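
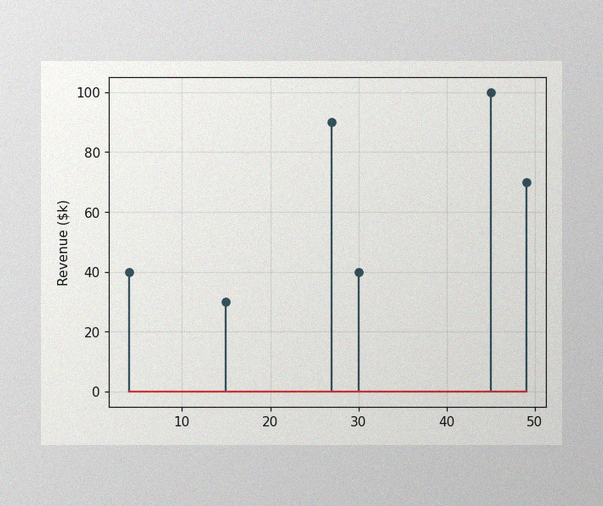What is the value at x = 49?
$70k

The image has some photo noise and uneven lighting. The stem at x=49 reaches $70k.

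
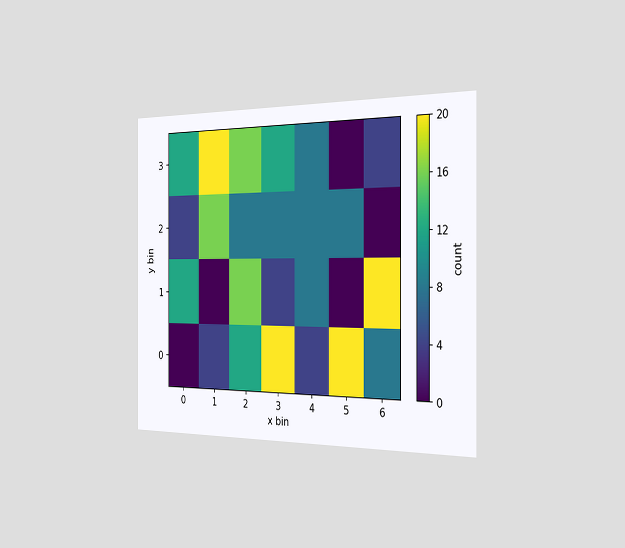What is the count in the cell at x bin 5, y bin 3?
The chart is viewed slightly from the right. Matching the cell (5, 3) against the colorbar gives 0.

0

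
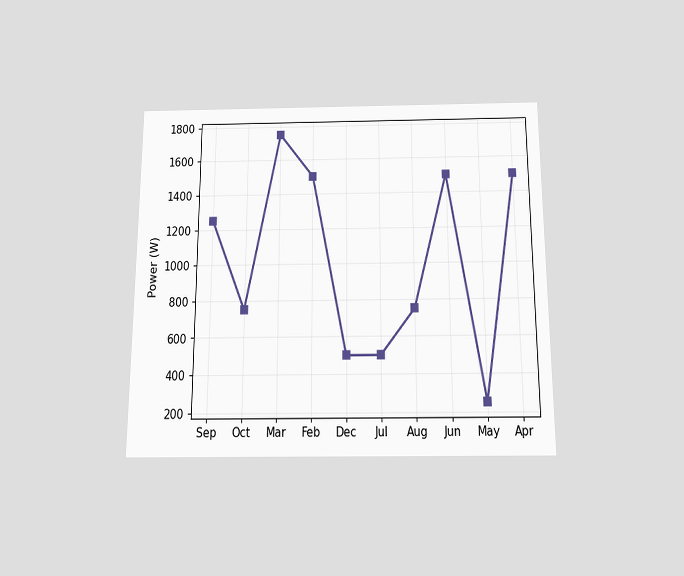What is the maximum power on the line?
The chart is viewed slightly from below. The highest point is at Mar, and reading across to the y-axis gives 1750W.

1750W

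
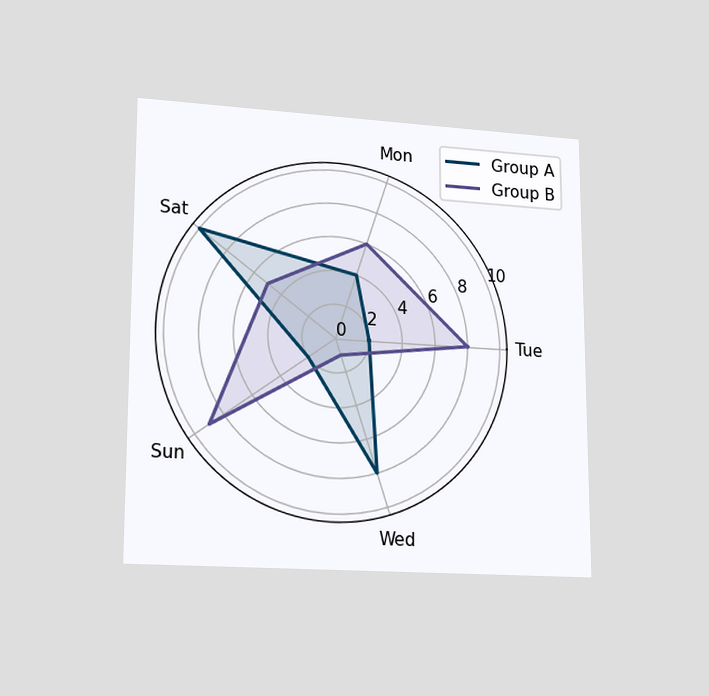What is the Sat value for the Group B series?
The chart is viewed at a slight angle. On the Sat axis, Group B reaches 5.

5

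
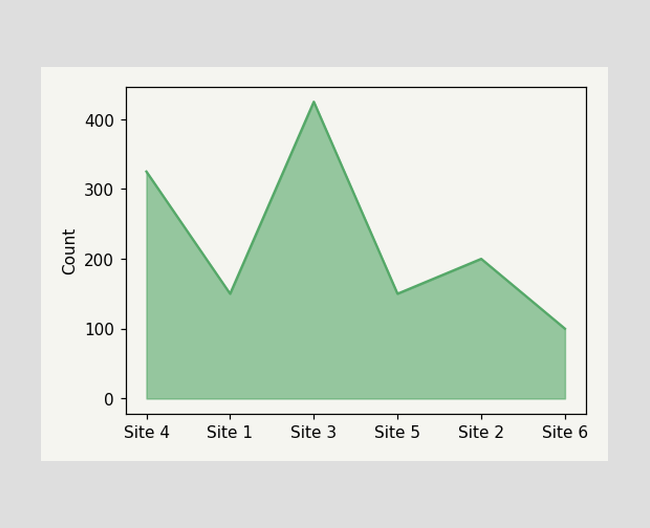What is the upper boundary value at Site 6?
At Site 6 the upper boundary is at 100.

100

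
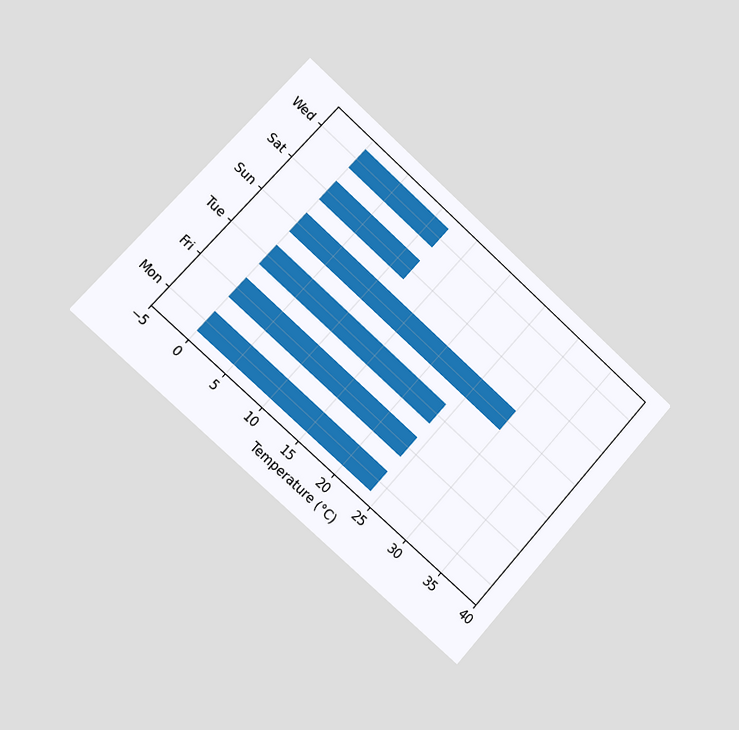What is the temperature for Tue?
The chart is tilted about 42° clockwise and viewed slightly from the left. Reading along the chart's x-axis, the Tue bar reaches 24°C.

24°C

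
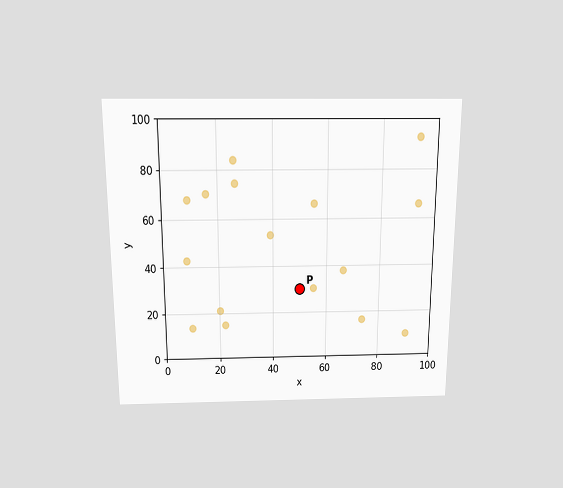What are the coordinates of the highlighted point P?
(50, 30)

The chart is viewed slightly from above. Following the gridlines from P to each axis, P sits at (50, 30).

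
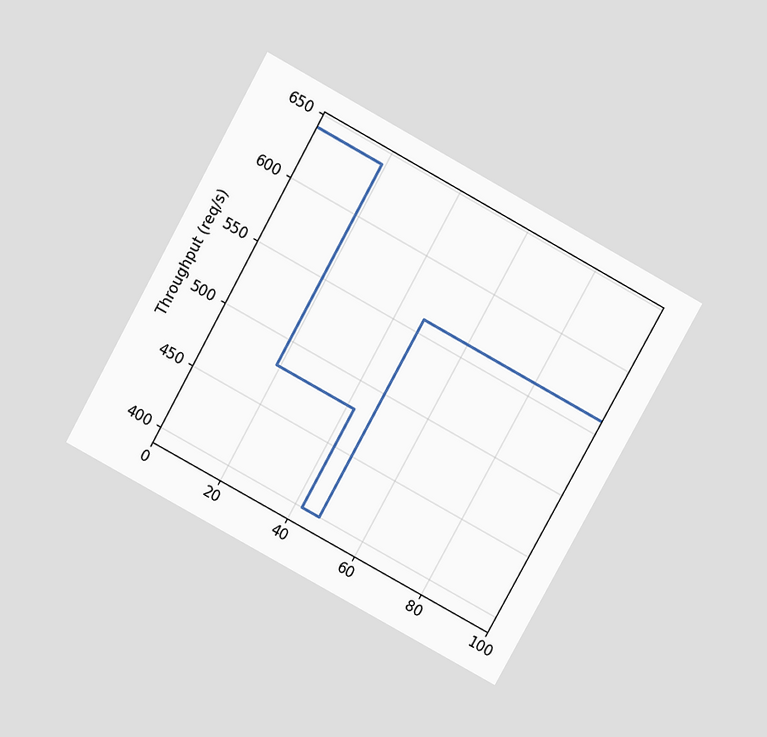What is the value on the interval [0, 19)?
The chart is tilted about 29° clockwise and viewed at a slight angle. On [0, 19) the step sits at 640req/s.

640req/s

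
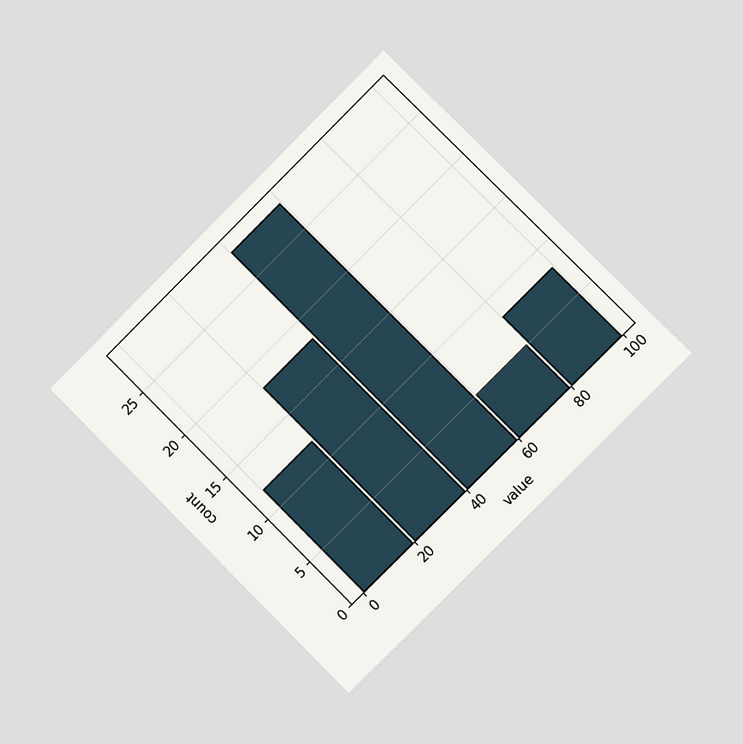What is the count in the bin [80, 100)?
8

The chart is tilted about 45° counter-clockwise and viewed slightly from the right. The [80, 100) bin has height 8.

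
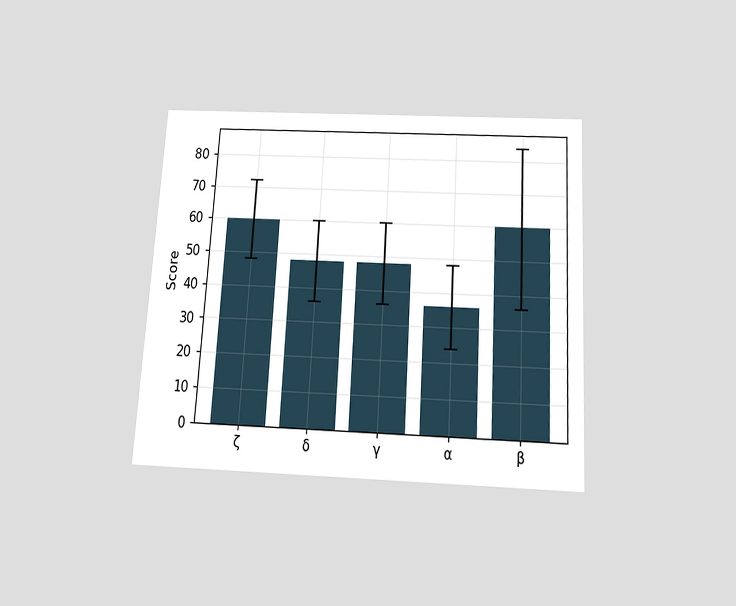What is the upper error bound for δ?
60

The chart is tilted about 3° clockwise and viewed slightly from below. The δ bar's upper whisker reaches 60.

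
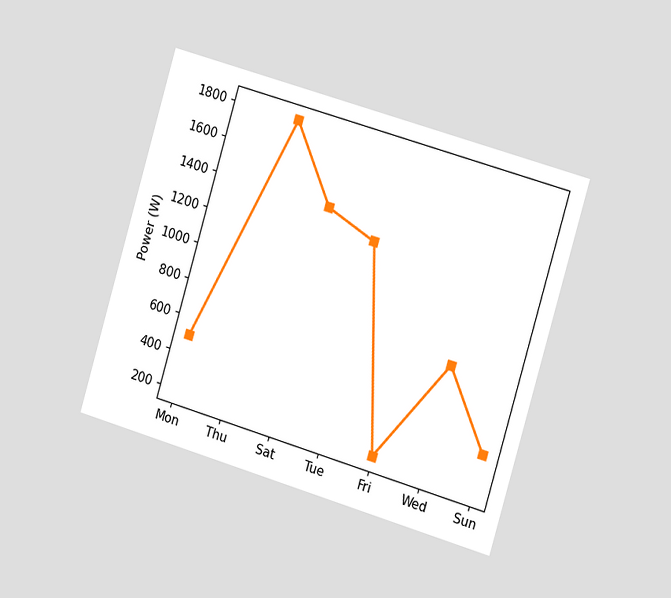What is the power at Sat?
The chart is tilted about 17° clockwise and viewed slightly from the right. At Sat, the line is at 1400W.

1400W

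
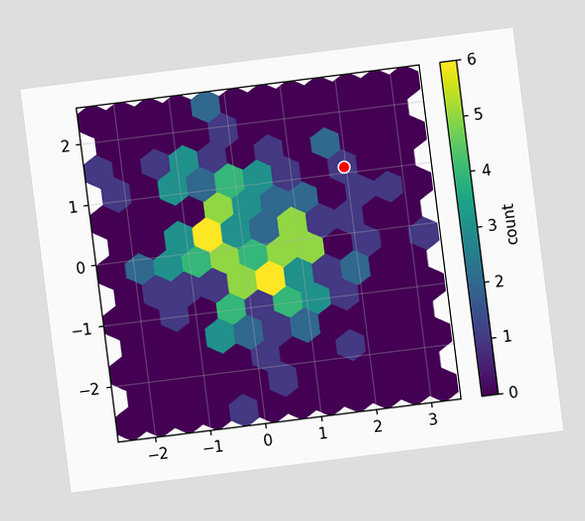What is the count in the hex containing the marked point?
The chart is tilted about 7° counter-clockwise. The marked hex reads 1 on the colorbar.

1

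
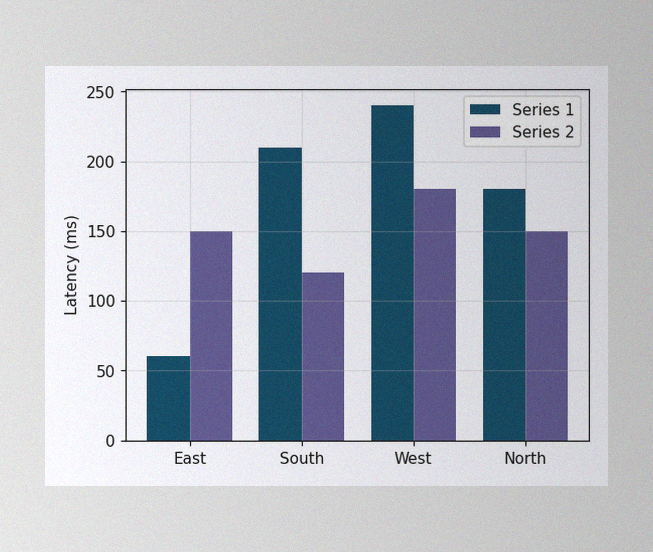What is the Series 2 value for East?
The image has some photo noise and uneven lighting. The Series 2 bar at East reaches 150ms on the y-axis.

150ms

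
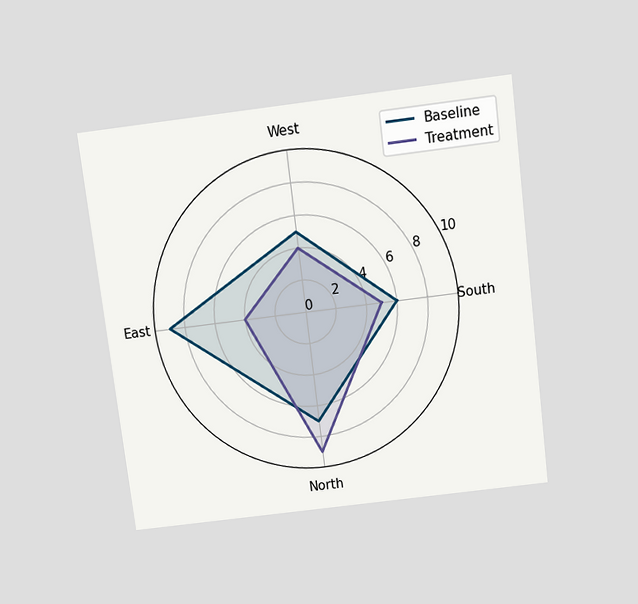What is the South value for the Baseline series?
The chart is tilted about 7° counter-clockwise and viewed slightly from above. On the South axis, Baseline reaches 6.

6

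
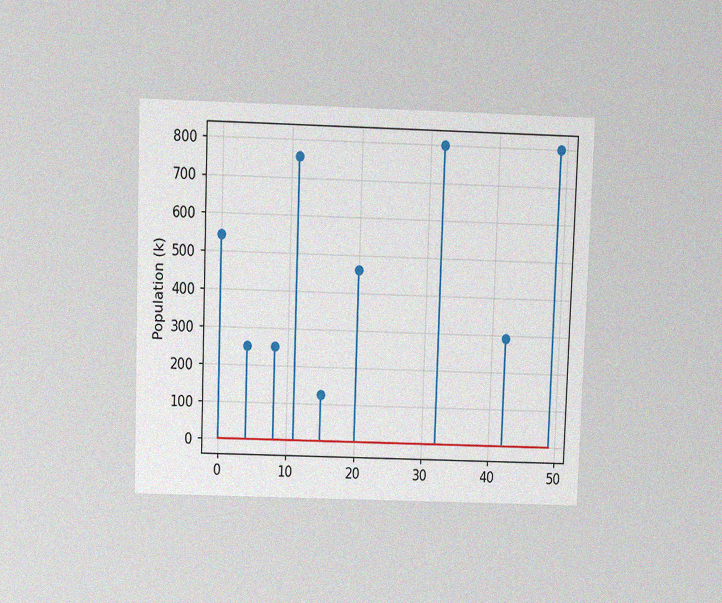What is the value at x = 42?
294k

The chart is tilted about 2° clockwise and viewed slightly from above, with some photo noise. The stem at x=42 reaches 294k.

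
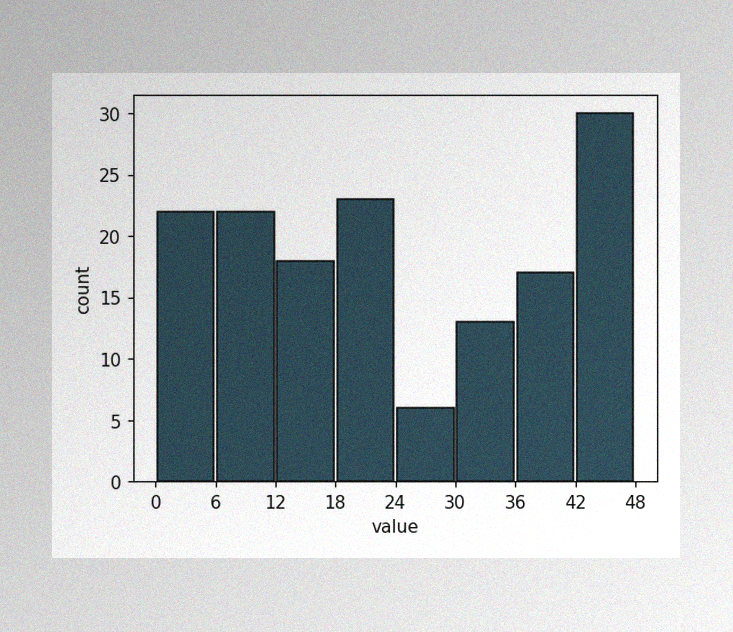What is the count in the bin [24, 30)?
The image has some photo noise and uneven lighting. The [24, 30) bin has height 6.

6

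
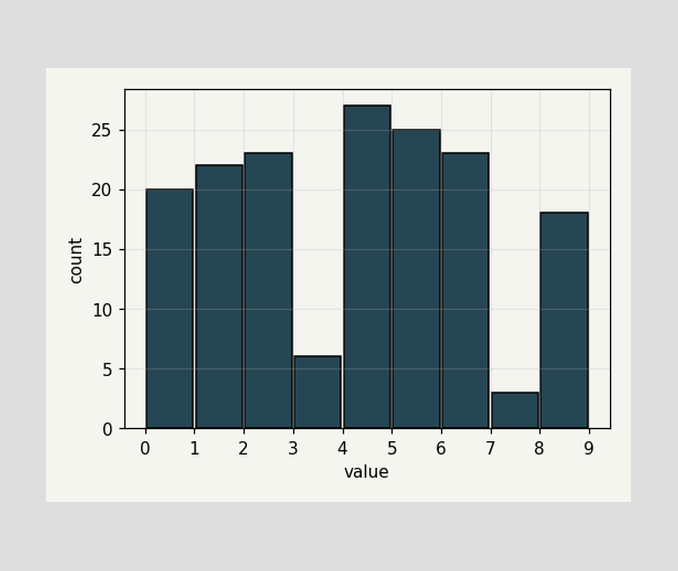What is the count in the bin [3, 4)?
The [3, 4) bin has height 6.

6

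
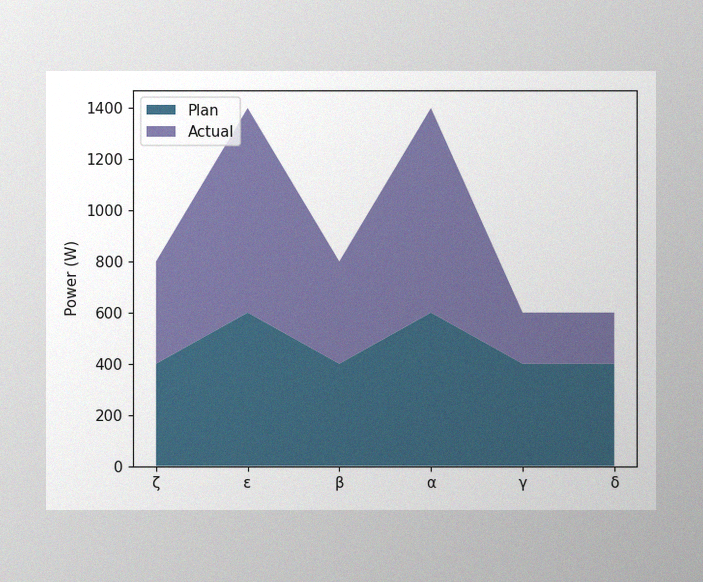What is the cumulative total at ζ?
800W

The image has some photo noise and uneven lighting. The stacked total at ζ reaches 800W.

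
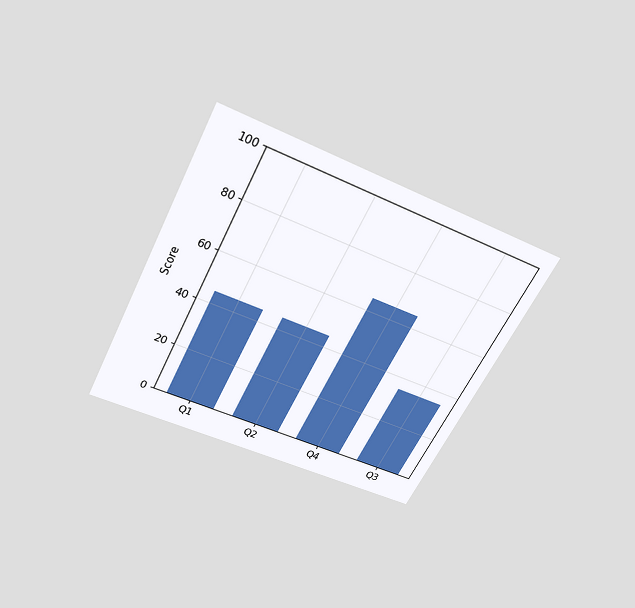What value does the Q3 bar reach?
The chart is tilted about 27° clockwise and viewed slightly from above. Reading along the chart's y-axis, the Q3 bar reaches 35.

35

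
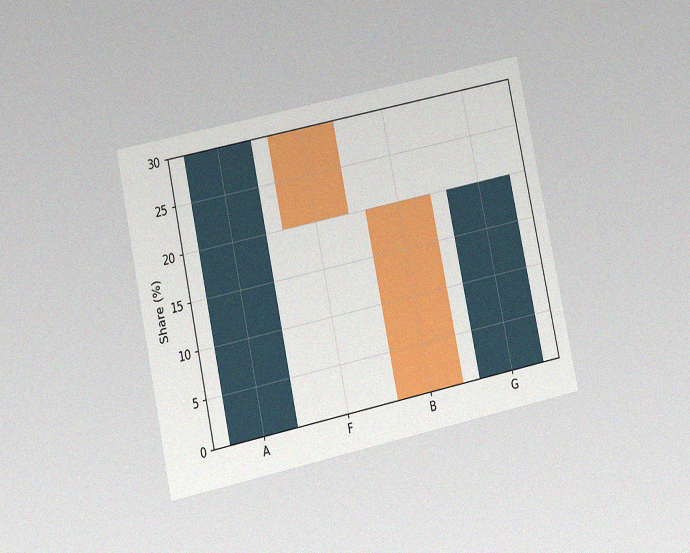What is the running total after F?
20%

The chart is tilted about 12° counter-clockwise and viewed at a slight angle, with some photo noise. After F the running total reaches 20%.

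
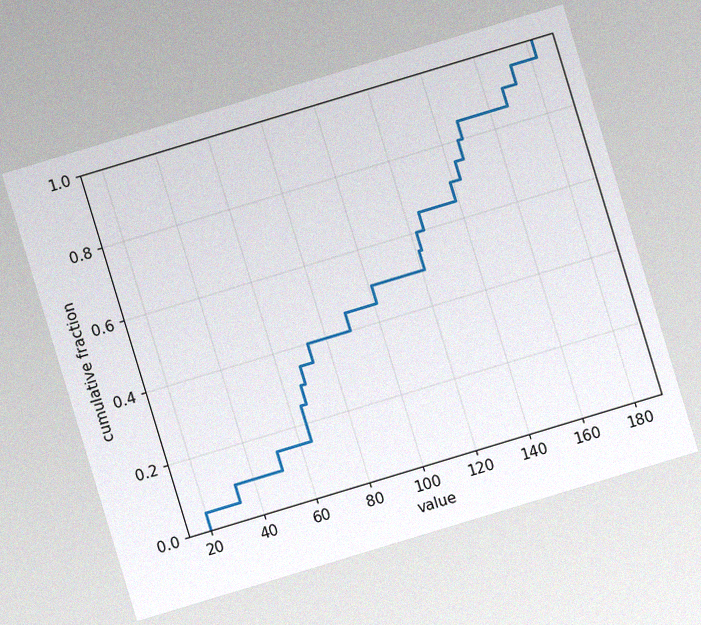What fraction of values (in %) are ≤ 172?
The chart is tilted about 17° counter-clockwise, with some photo noise. At x=172 the ECDF step is at 95%.

95%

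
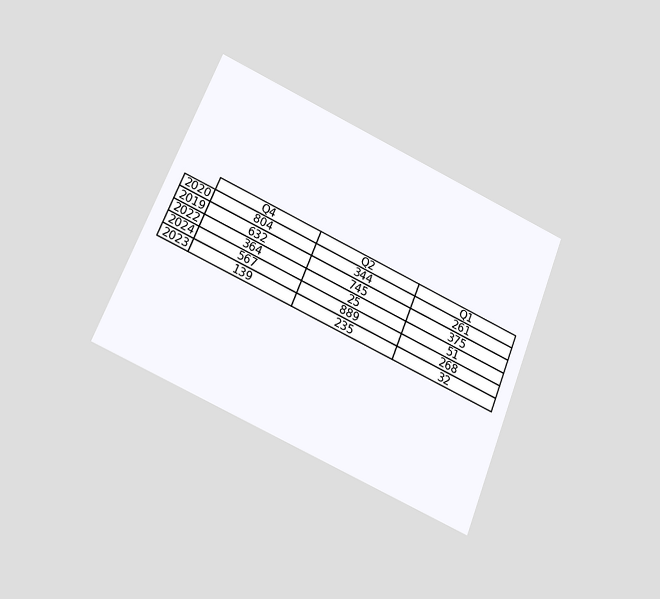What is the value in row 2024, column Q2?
889

The chart is tilted about 22° clockwise and viewed slightly from below. The (2024, Q2) cell reads 889.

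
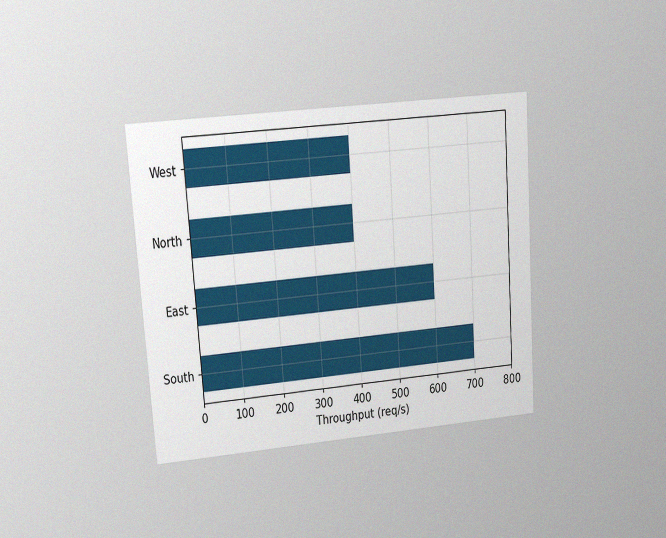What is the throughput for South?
700req/s

The chart is tilted about 4° counter-clockwise and viewed at a slight angle, with some photo noise. Reading along the chart's x-axis, the South bar reaches 700req/s.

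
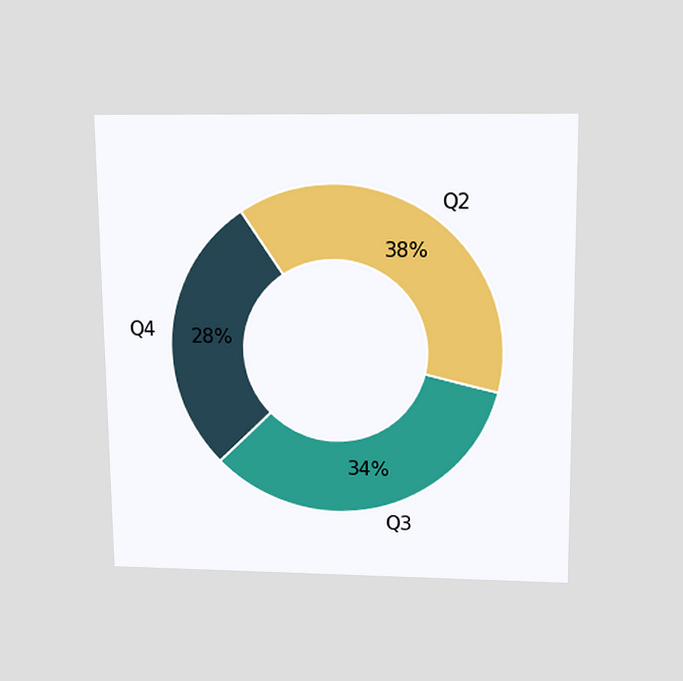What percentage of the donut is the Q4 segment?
28%

The chart is viewed slightly from above. The Q4 segment takes up 28% of the ring.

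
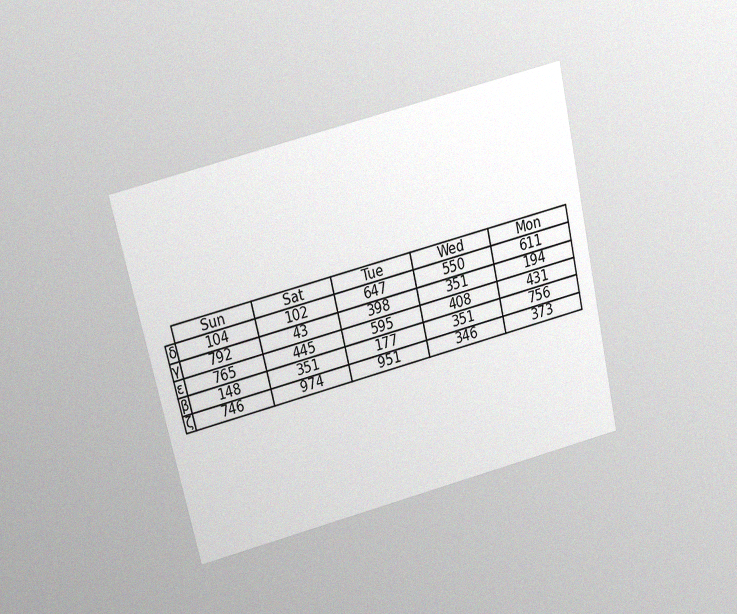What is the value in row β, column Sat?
The chart is tilted about 13° counter-clockwise and viewed slightly from above, with some photo noise. The (β, Sat) cell reads 351.

351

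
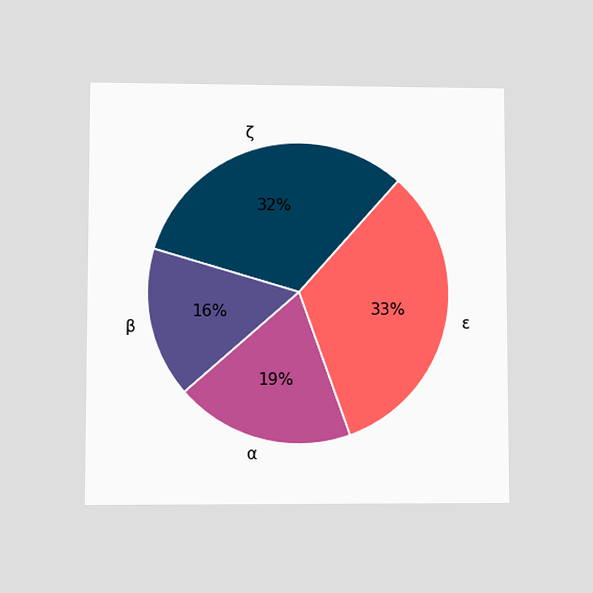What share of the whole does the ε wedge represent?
The chart is viewed at a slight angle. The ε slice takes up 33% of the pie.

33%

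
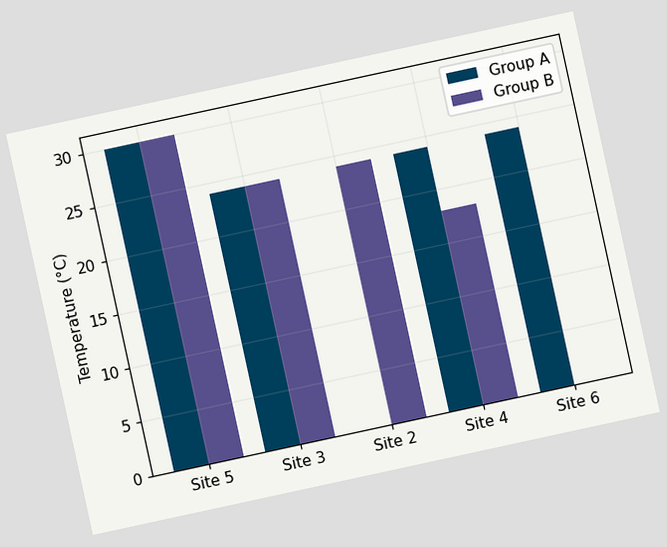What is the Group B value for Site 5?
The chart is tilted about 12° counter-clockwise. The Group B bar at Site 5 reaches 30°C on the y-axis.

30°C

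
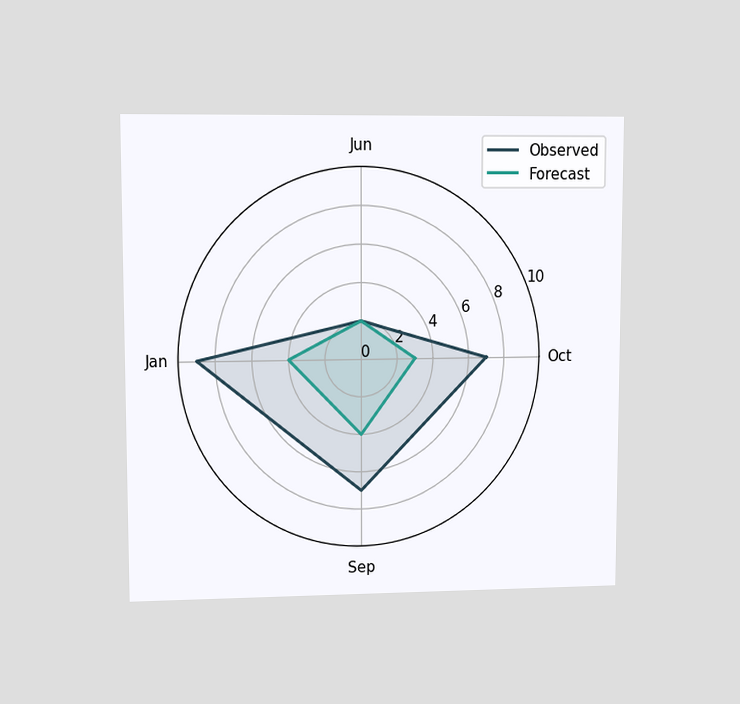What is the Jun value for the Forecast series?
2

The chart is viewed at a slight angle. On the Jun axis, Forecast reaches 2.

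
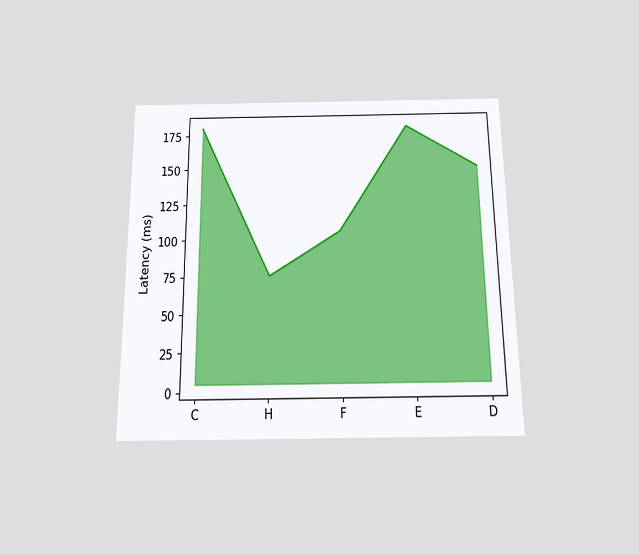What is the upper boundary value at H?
75ms

The chart is viewed slightly from below. At H the upper boundary is at 75ms.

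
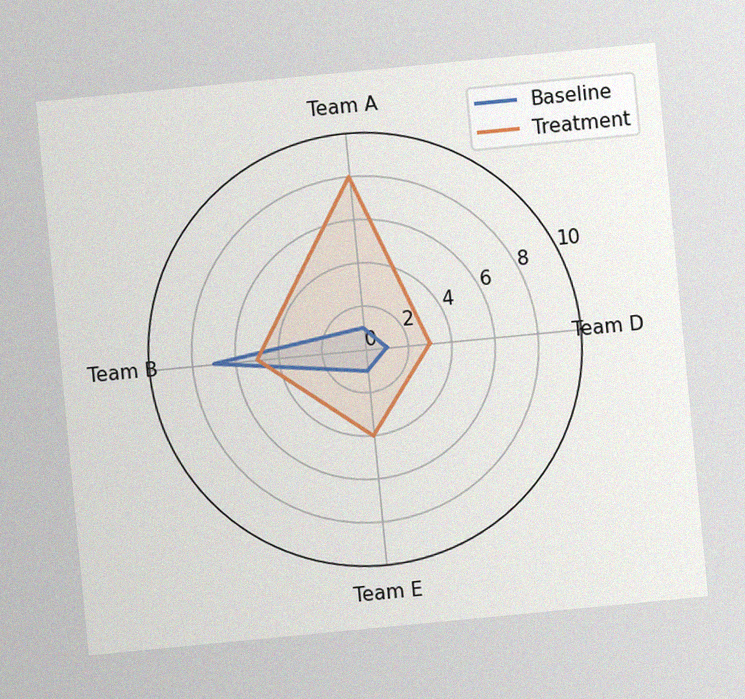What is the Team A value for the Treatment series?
The chart is tilted about 5° counter-clockwise, with some photo noise. On the Team A axis, Treatment reaches 8.

8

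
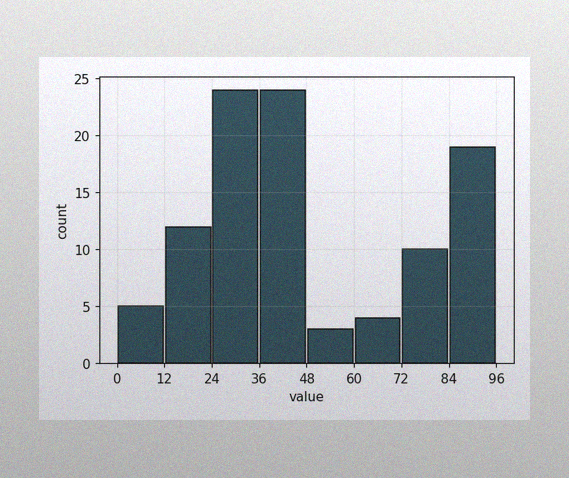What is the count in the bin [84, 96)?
19

The image has some photo noise and uneven lighting. The [84, 96) bin has height 19.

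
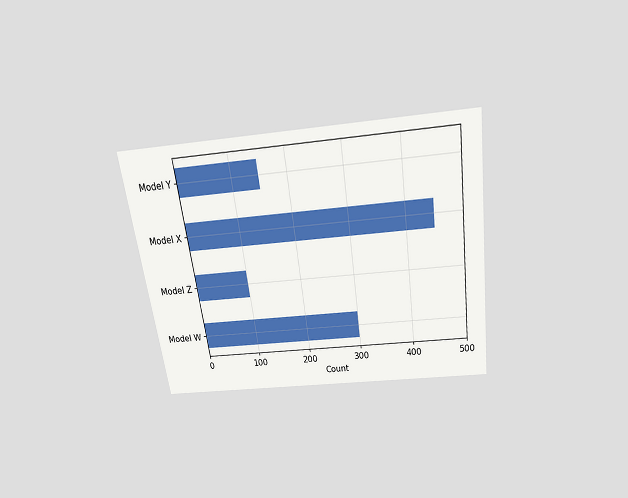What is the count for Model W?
300

The chart is tilted about 8° counter-clockwise and viewed slightly from above. Reading along the chart's x-axis, the Model W bar reaches 300.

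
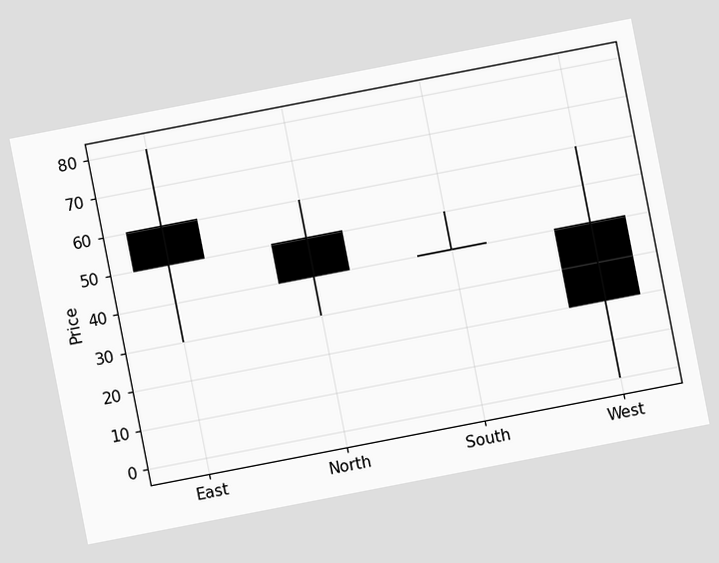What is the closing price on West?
20

The chart is tilted about 11° counter-clockwise. The West candle closes at 20.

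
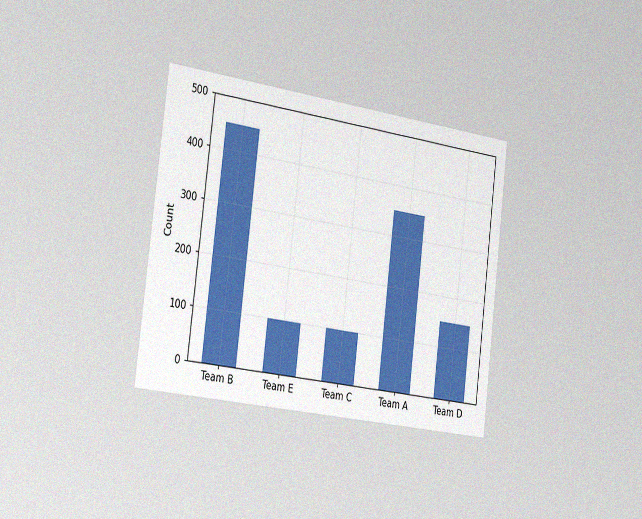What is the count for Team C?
100

The chart is tilted about 7° clockwise and viewed slightly from the left, with some photo noise. Reading along the chart's y-axis, the Team C bar reaches 100.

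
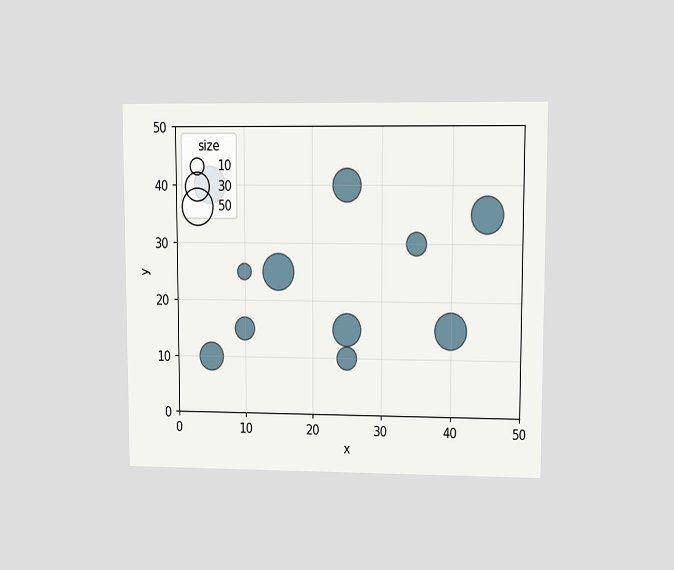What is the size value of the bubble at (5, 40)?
The chart is viewed at a slight angle. Matching the bubble at (5, 40) against the size legend gives 50.

50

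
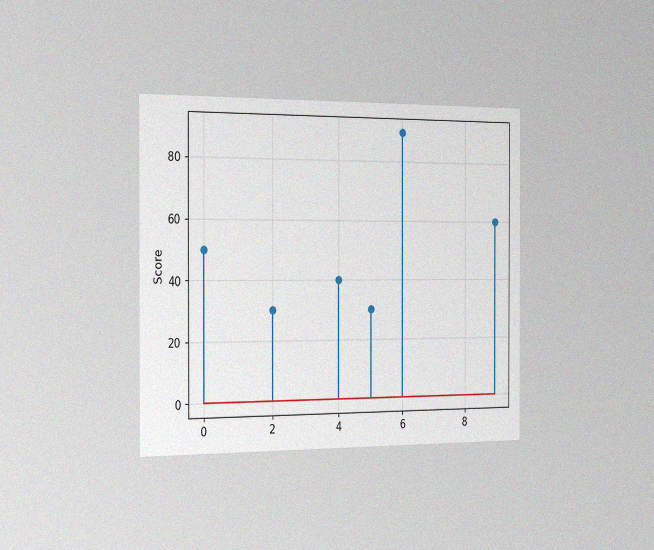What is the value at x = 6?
The chart is viewed slightly from the left, with some photo noise. The stem at x=6 reaches 90.

90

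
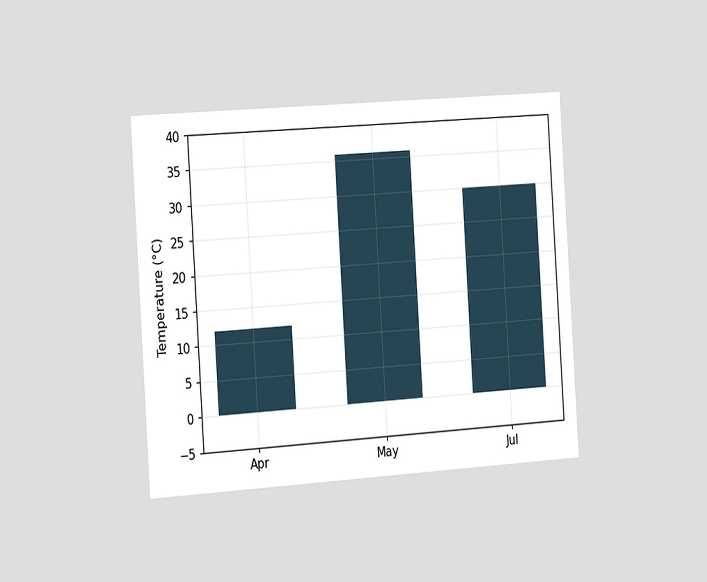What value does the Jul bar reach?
The chart is tilted about 4° counter-clockwise and viewed slightly from the left. Reading along the chart's y-axis, the Jul bar reaches 30°C.

30°C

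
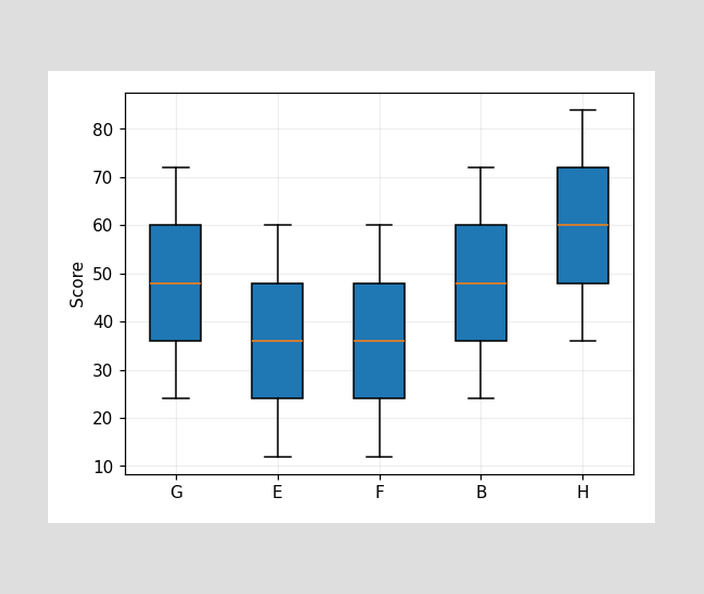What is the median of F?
36

The median line in the F box sits at 36.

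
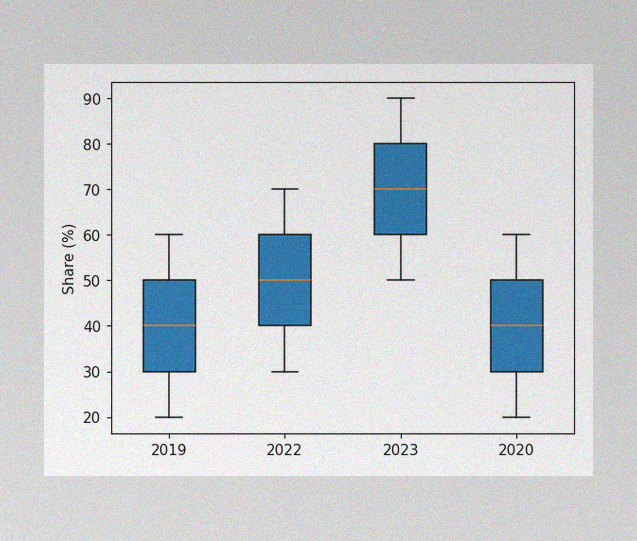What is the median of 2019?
The image has some photo noise and uneven lighting. The median line in the 2019 box sits at 40%.

40%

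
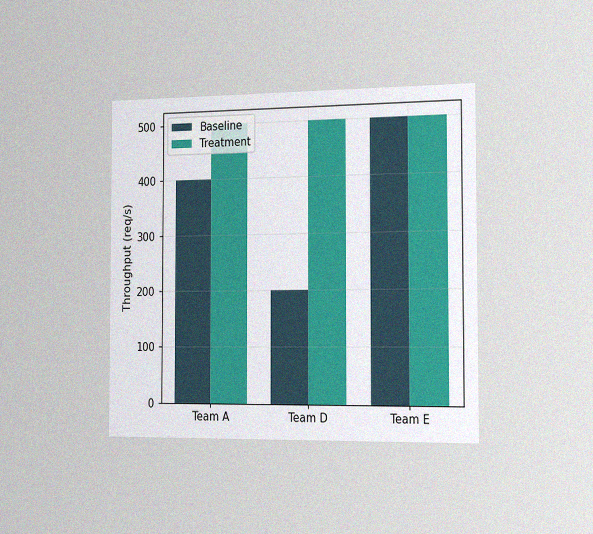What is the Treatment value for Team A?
The chart is viewed slightly from the right, with some photo noise. The Treatment bar at Team A reaches 500req/s on the y-axis.

500req/s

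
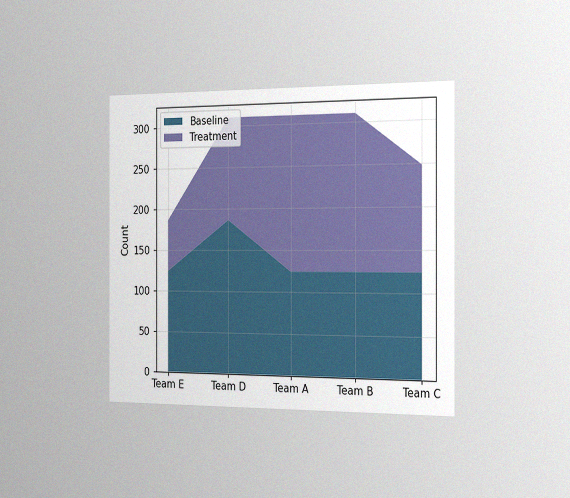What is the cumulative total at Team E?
The chart is viewed slightly from the right, with some photo noise. The stacked total at Team E reaches 186.

186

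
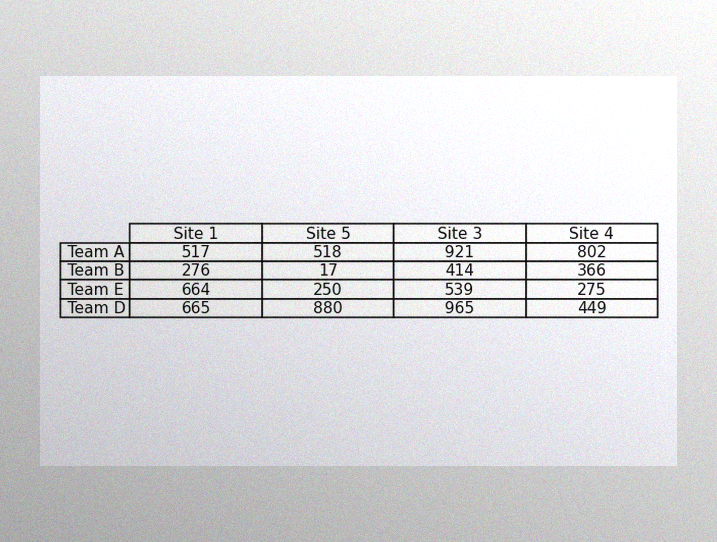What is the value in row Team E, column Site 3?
539

The image has some photo noise and uneven lighting. The (Team E, Site 3) cell reads 539.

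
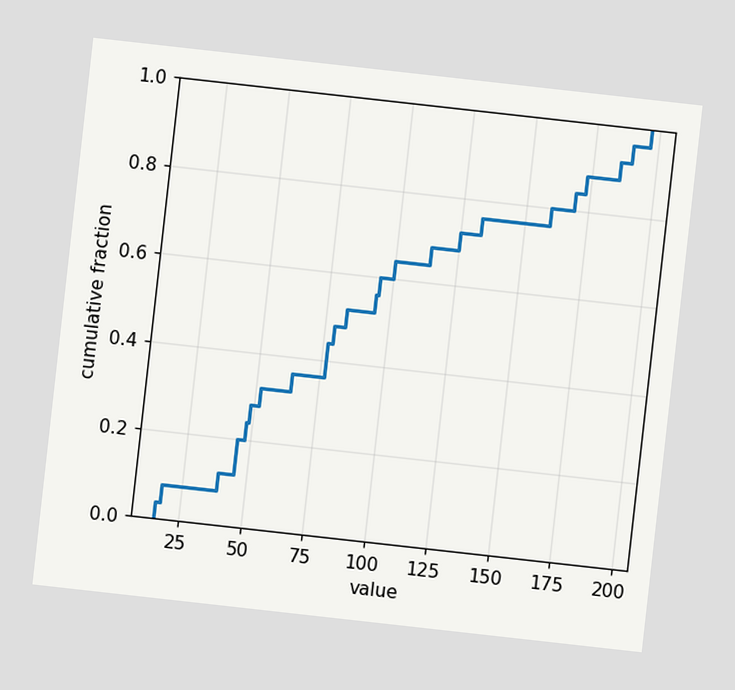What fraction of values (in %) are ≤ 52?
32%

The chart is tilted about 6° clockwise. At x=52 the ECDF step is at 32%.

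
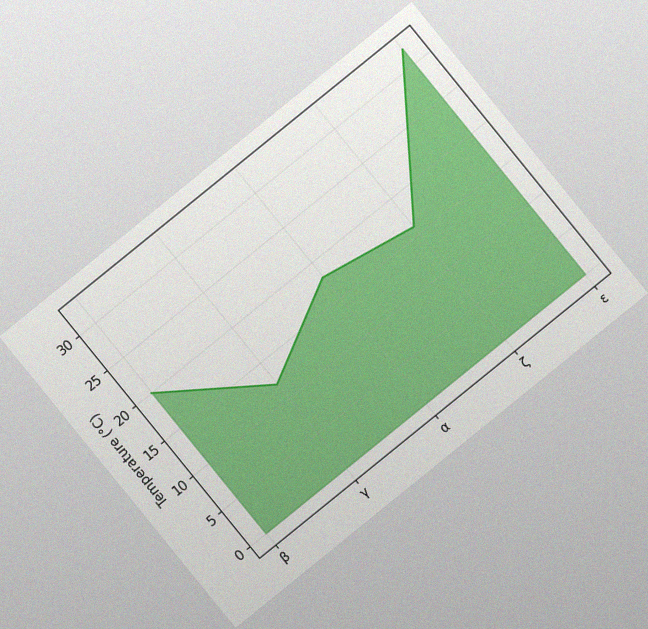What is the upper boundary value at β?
20°C

The chart is tilted about 39° counter-clockwise, with some photo noise. At β the upper boundary is at 20°C.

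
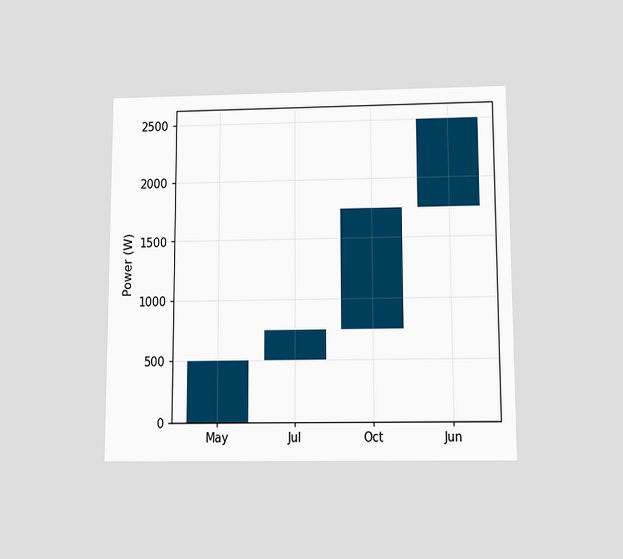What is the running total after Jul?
The chart is viewed slightly from below. After Jul the running total reaches 750W.

750W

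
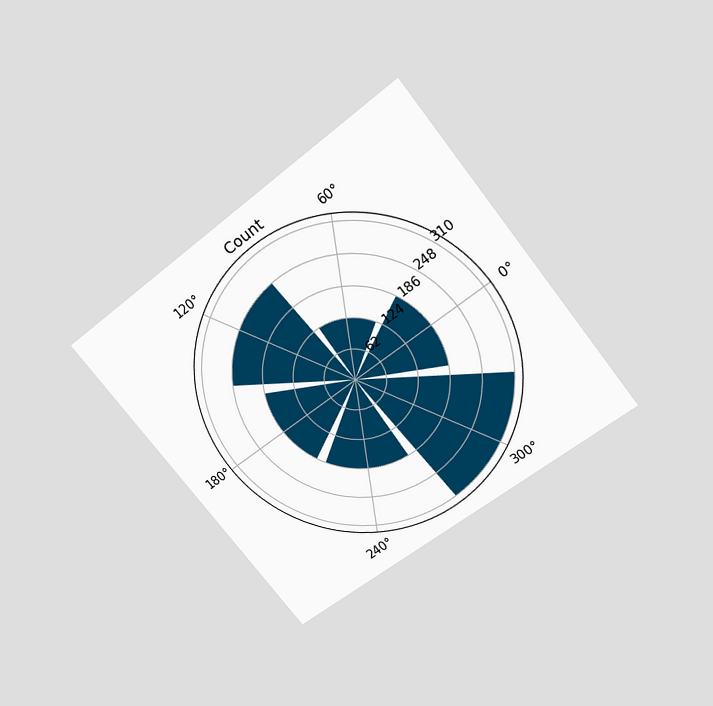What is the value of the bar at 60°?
124

The chart is tilted about 38° counter-clockwise and viewed slightly from above. The bar at 60° reaches 124 on the radial axis.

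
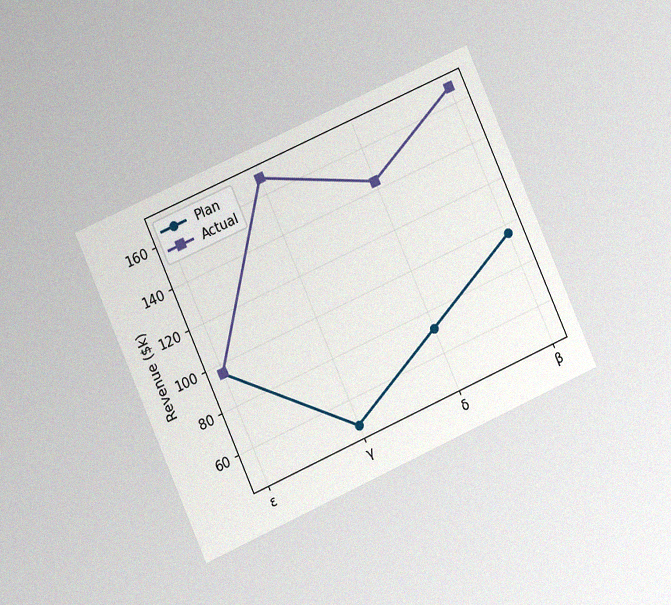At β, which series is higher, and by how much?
The chart is tilted about 24° counter-clockwise and viewed at a slight angle, with some photo noise. At β, Actual sits above the other line by $72k.

Actual, by $72k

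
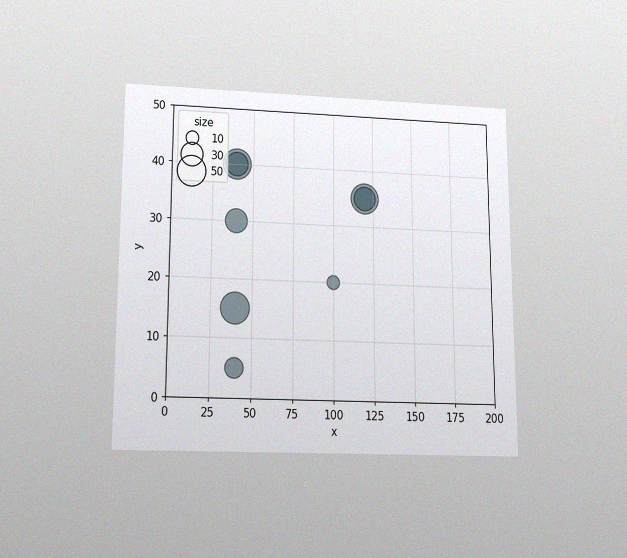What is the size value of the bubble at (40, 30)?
The chart is viewed slightly from below, with some photo noise. Matching the bubble at (40, 30) against the size legend gives 30.

30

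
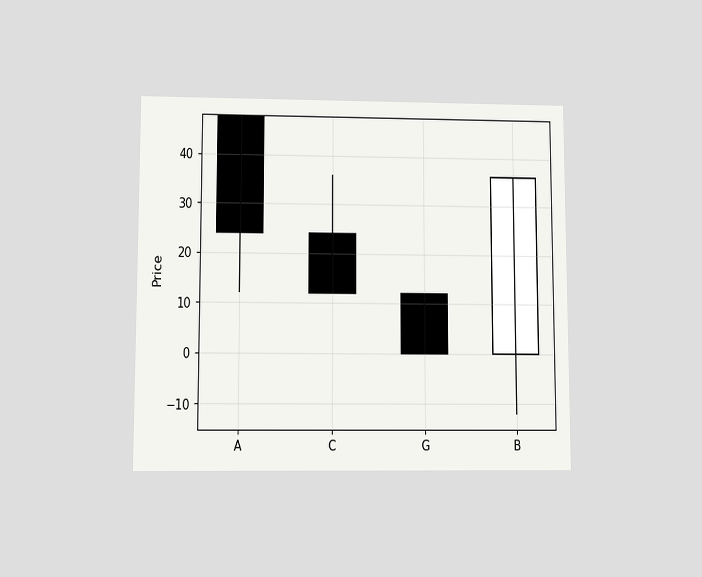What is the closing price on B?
The chart is viewed slightly from below. The B candle closes at 36.

36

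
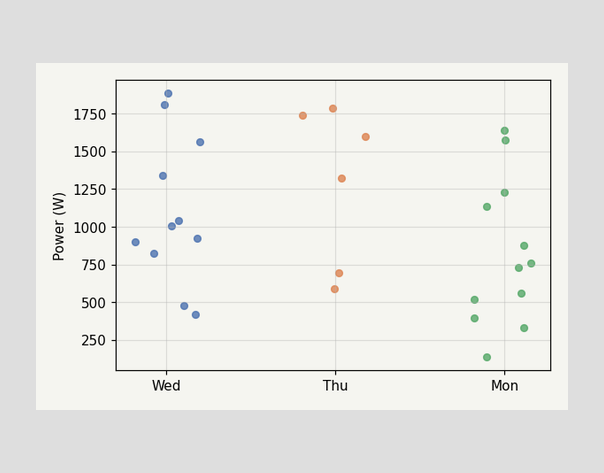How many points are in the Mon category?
Counting the markers in the Mon column gives 12.

12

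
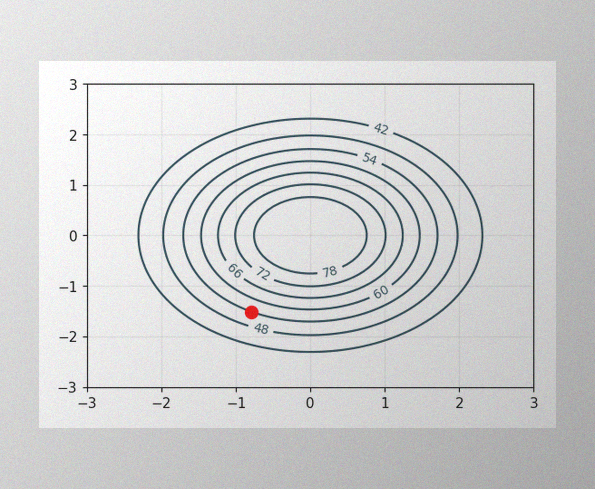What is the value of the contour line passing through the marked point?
54

The image has some photo noise and uneven lighting. The marked point sits on the contour labelled 54.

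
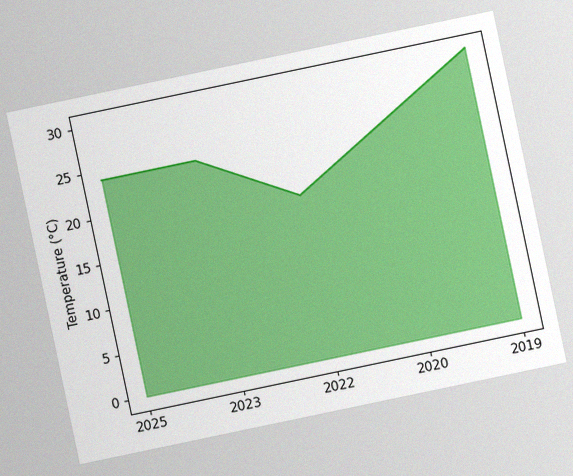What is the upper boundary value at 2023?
24°C

The chart is tilted about 12° counter-clockwise, with some photo noise. At 2023 the upper boundary is at 24°C.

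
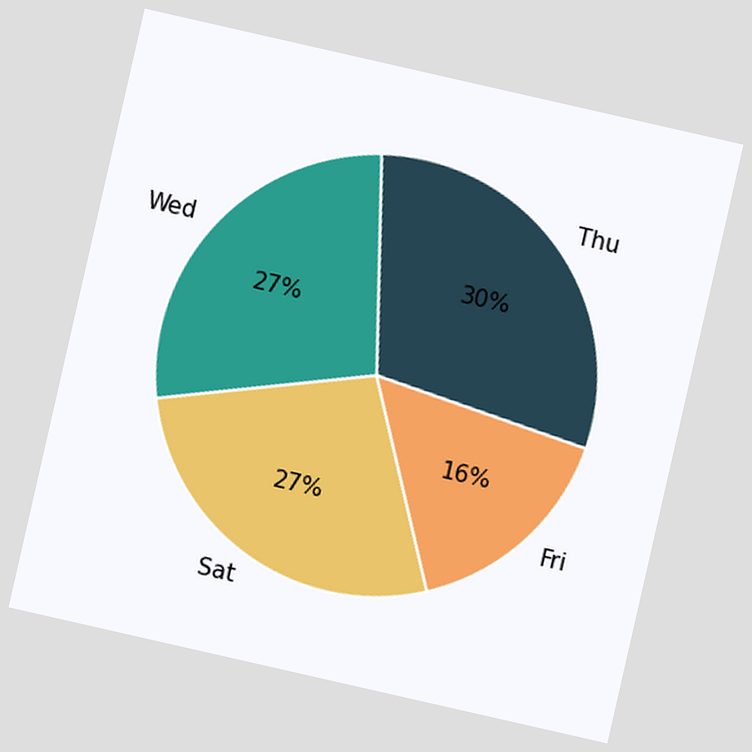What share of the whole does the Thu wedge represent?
30%

The chart is tilted about 13° clockwise. The Thu slice takes up 30% of the pie.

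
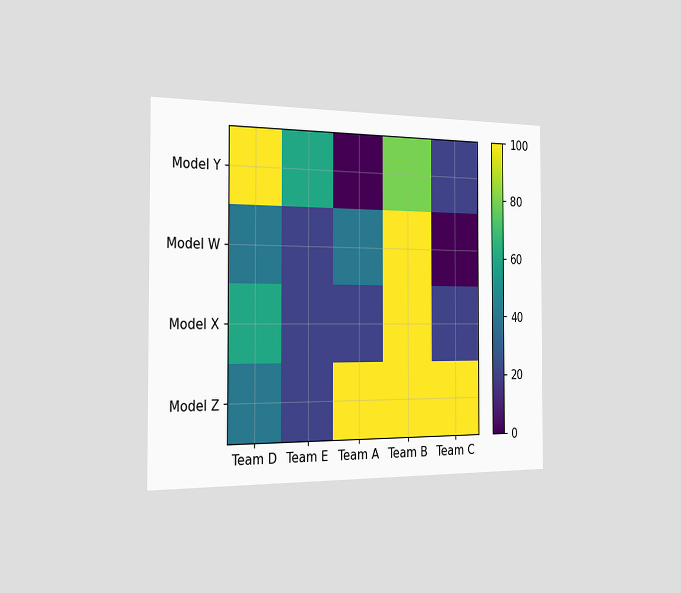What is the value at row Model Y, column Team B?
80

The chart is viewed slightly from the left. Matching cell (Model Y, Team B) against the colorbar gives 80.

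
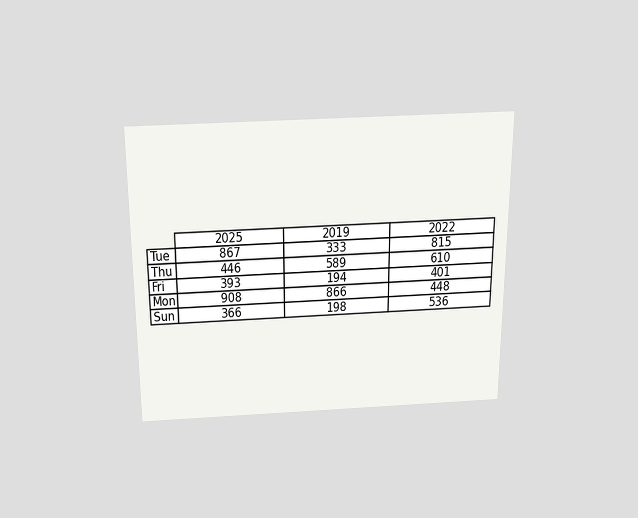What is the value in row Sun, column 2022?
The chart is viewed slightly from above. The (Sun, 2022) cell reads 536.

536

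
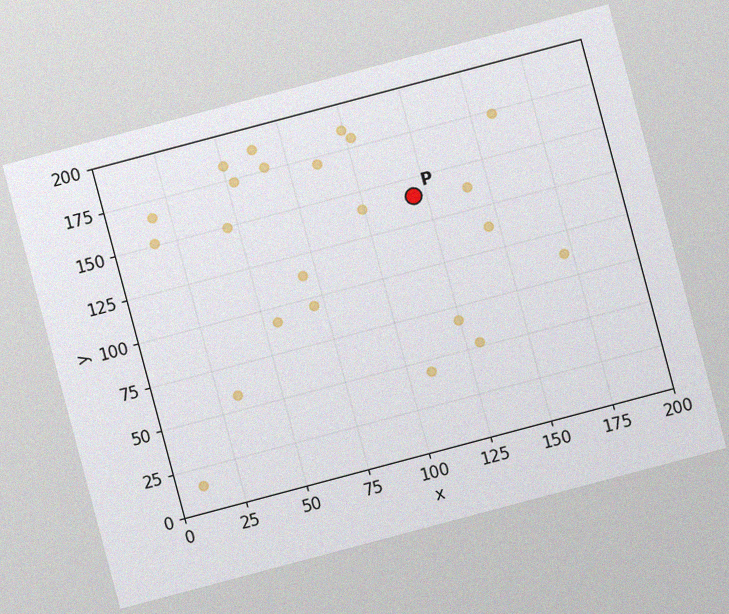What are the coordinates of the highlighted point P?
The chart is tilted about 15° counter-clockwise, with some photo noise. Following the gridlines from P to each axis, P sits at (120, 140).

(120, 140)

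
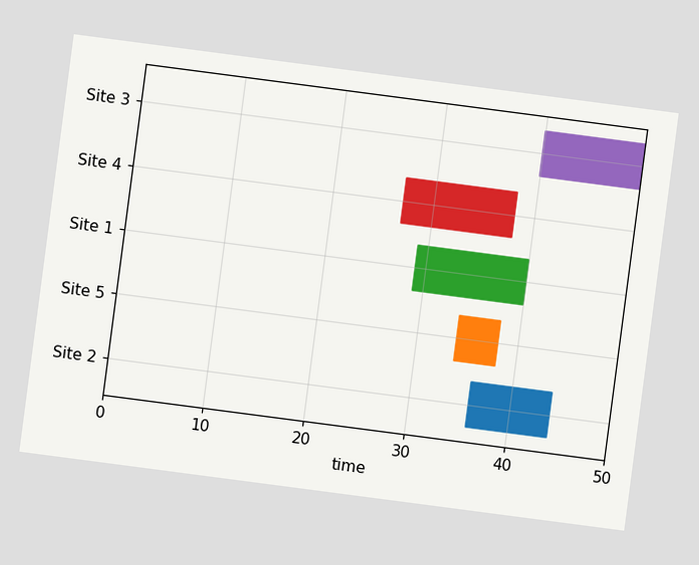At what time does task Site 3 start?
The chart is tilted about 7° clockwise. The Site 3 bar begins at t=40.

40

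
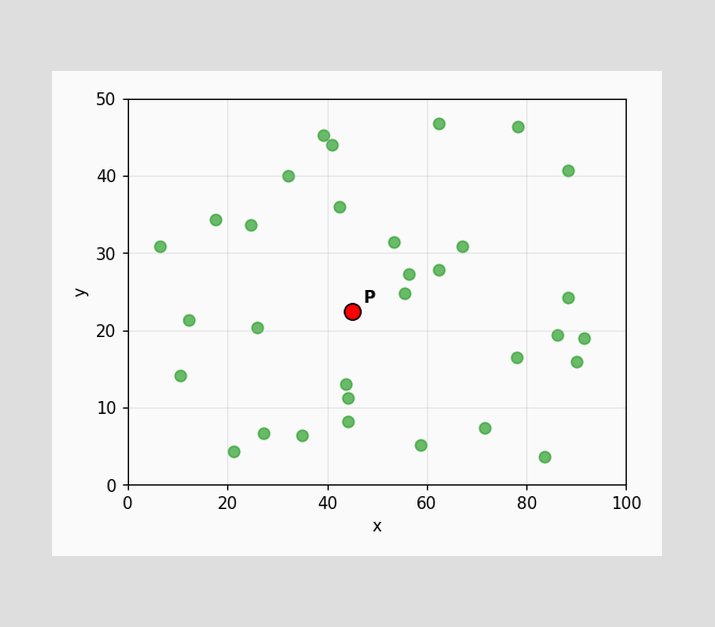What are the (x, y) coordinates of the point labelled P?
Following the gridlines from P to each axis, P sits at (45, 22.5).

(45, 22.5)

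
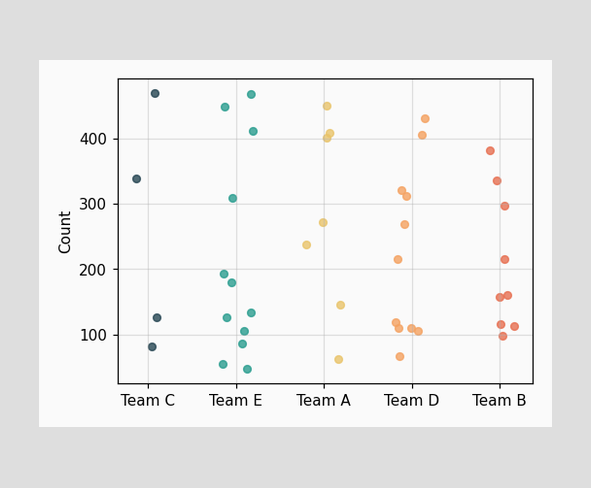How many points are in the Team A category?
Counting the markers in the Team A column gives 7.

7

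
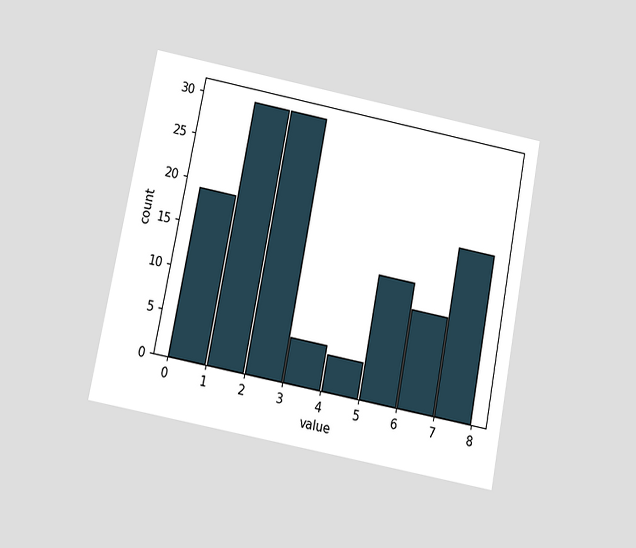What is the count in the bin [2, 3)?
The chart is tilted about 11° clockwise and viewed slightly from below. The [2, 3) bin has height 30.

30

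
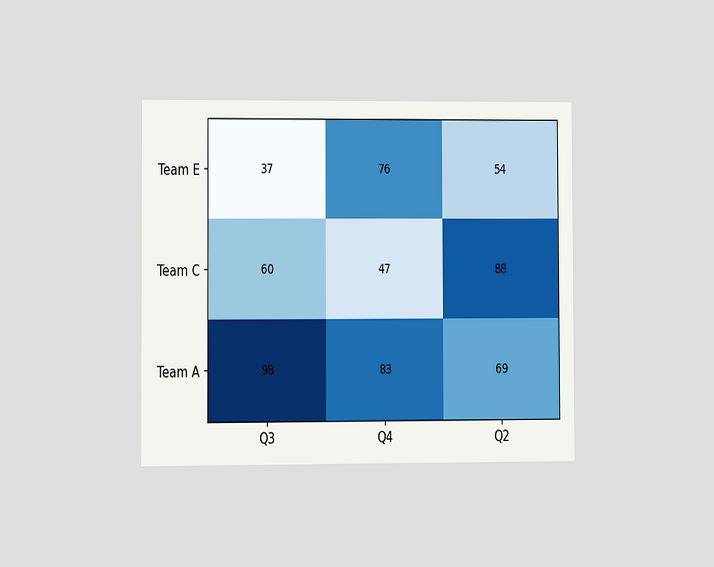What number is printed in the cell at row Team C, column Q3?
The chart is viewed at a slight angle. The (Team C, Q3) cell reads 60.

60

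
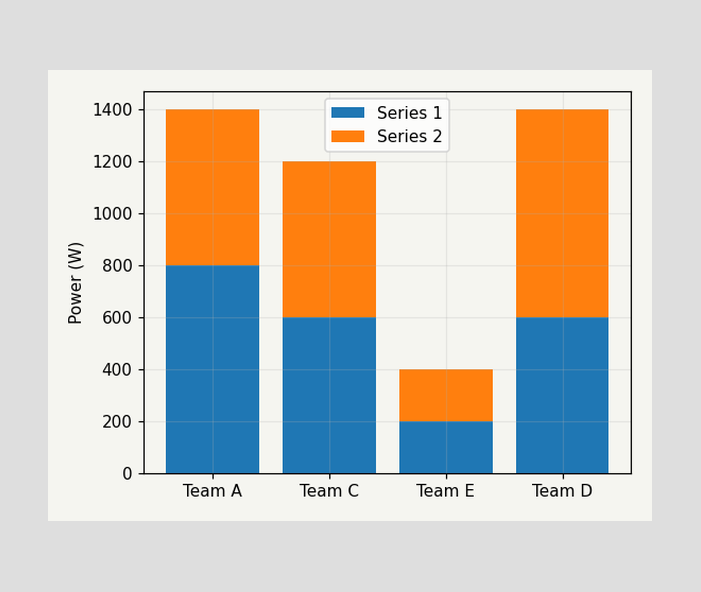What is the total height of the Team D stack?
The Team D stack's top reaches 1400W on the y-axis.

1400W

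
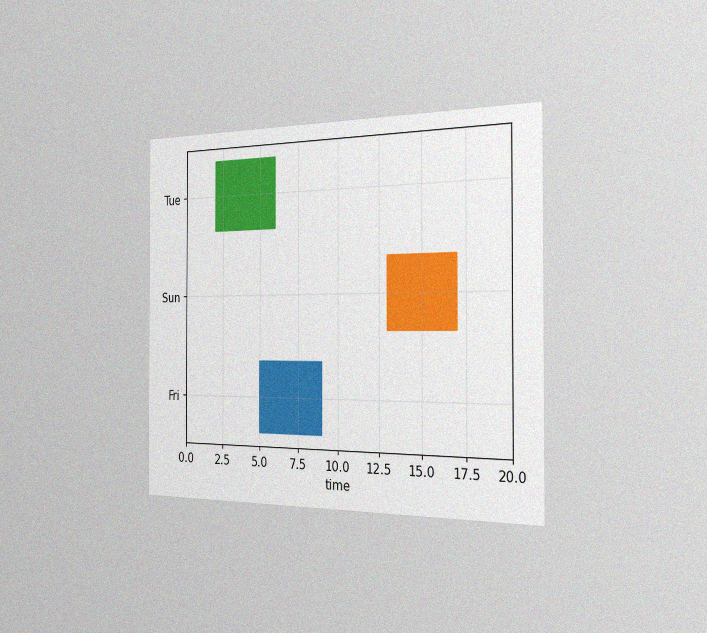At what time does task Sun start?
The chart is viewed slightly from the right, with some photo noise. The Sun bar begins at t=13.

13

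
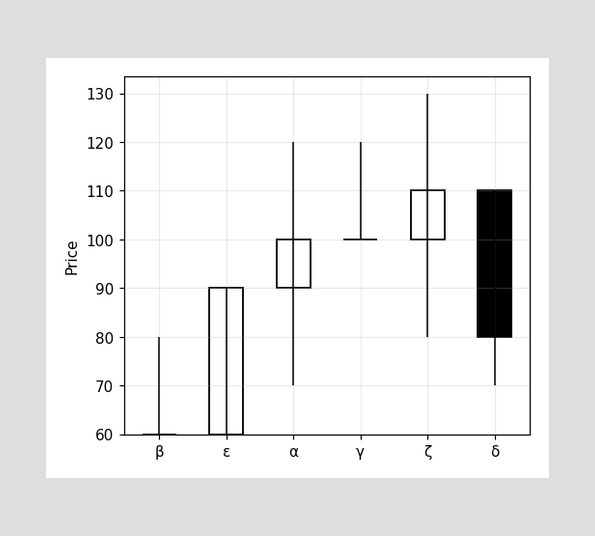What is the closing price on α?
The α candle closes at 100.

100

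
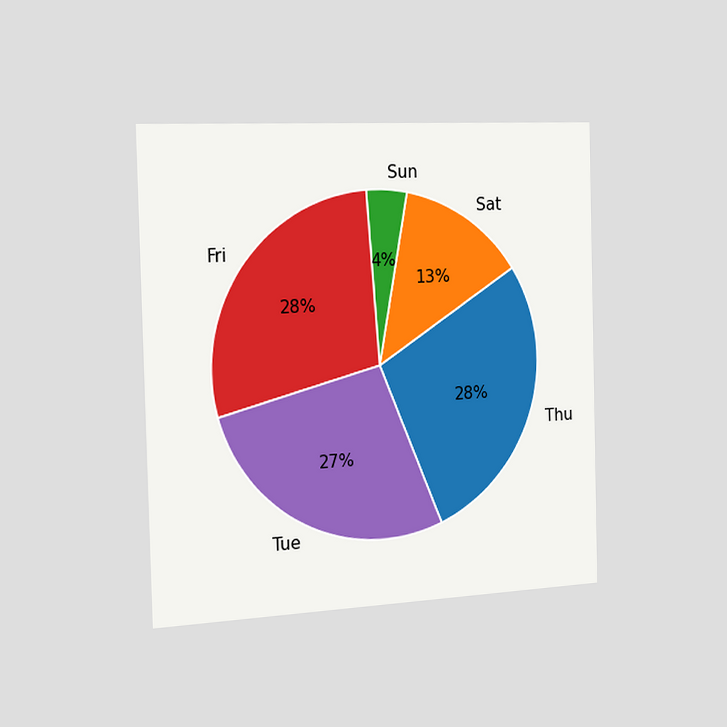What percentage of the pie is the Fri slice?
The chart is viewed slightly from the left. The Fri slice takes up 28% of the pie.

28%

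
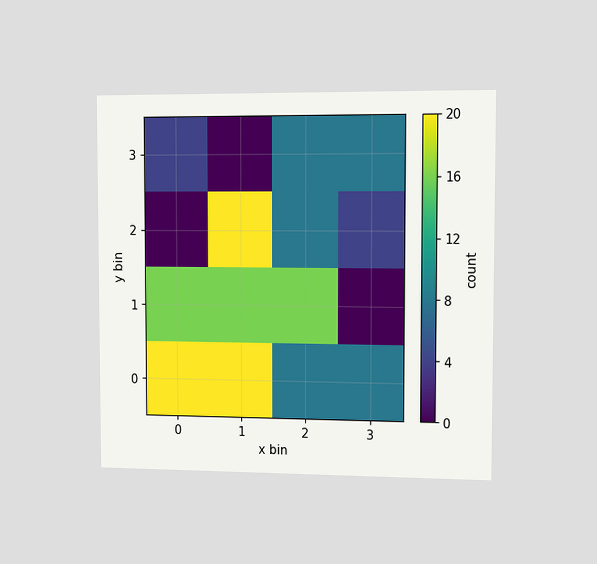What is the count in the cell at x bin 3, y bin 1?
The chart is viewed slightly from the right. Matching the cell (3, 1) against the colorbar gives 0.

0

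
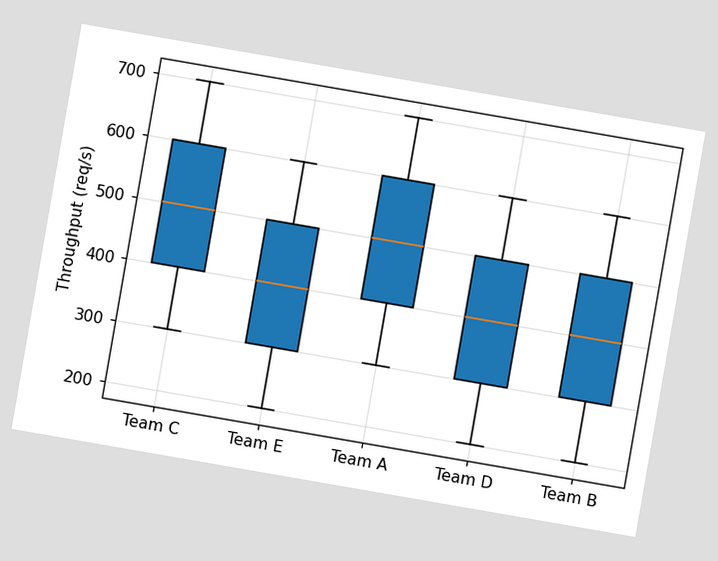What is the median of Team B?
400req/s

The chart is tilted about 10° clockwise. The median line in the Team B box sits at 400req/s.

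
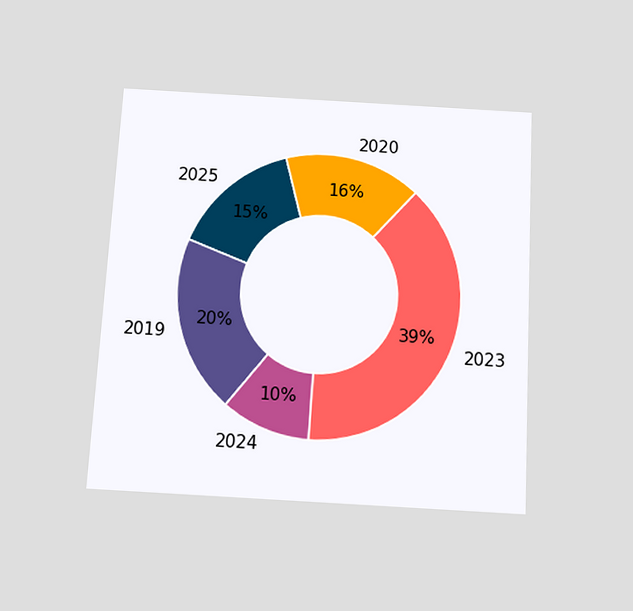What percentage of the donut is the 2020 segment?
The chart is tilted about 3° clockwise and viewed slightly from below. The 2020 segment takes up 16% of the ring.

16%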